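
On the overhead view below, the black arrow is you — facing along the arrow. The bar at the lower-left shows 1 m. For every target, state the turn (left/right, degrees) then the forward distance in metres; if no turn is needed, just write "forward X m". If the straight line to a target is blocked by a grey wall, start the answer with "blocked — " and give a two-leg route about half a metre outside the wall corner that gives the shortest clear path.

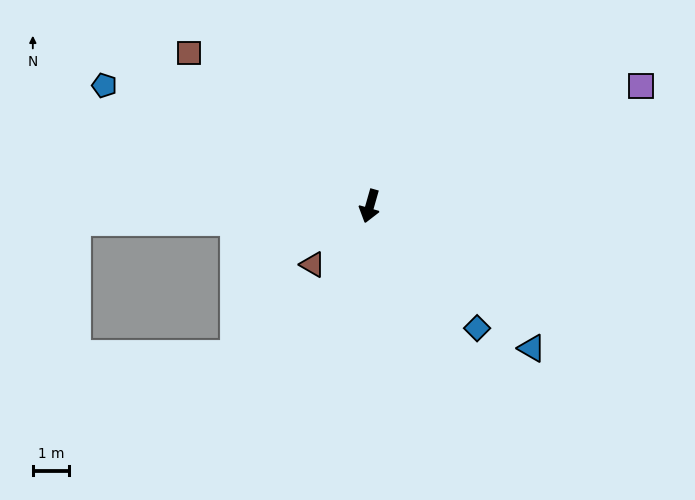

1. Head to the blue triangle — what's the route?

turn left 65°, forward 5.9 m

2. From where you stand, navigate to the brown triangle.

turn right 28°, forward 2.2 m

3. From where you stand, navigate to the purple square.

turn left 130°, forward 8.1 m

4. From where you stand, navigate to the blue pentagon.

turn right 99°, forward 8.0 m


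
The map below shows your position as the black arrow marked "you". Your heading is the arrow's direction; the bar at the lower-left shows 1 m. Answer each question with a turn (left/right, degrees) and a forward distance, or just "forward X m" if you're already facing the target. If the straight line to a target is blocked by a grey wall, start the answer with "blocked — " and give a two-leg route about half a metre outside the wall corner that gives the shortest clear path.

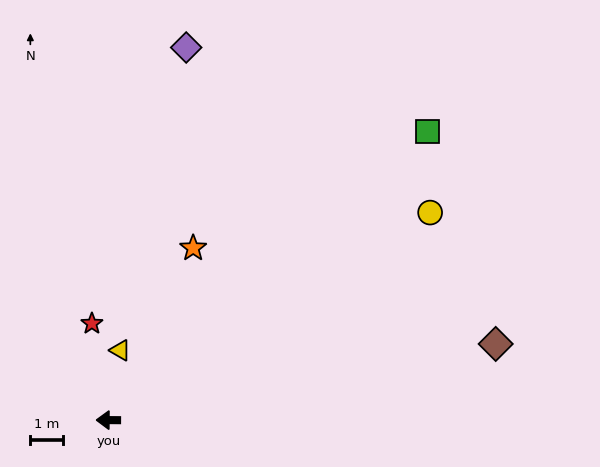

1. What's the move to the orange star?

turn right 116°, forward 5.8 m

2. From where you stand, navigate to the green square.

turn right 138°, forward 13.0 m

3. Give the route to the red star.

turn right 80°, forward 3.0 m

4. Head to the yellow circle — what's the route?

turn right 147°, forward 11.6 m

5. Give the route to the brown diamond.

turn right 169°, forward 11.9 m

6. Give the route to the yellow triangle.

turn right 99°, forward 2.1 m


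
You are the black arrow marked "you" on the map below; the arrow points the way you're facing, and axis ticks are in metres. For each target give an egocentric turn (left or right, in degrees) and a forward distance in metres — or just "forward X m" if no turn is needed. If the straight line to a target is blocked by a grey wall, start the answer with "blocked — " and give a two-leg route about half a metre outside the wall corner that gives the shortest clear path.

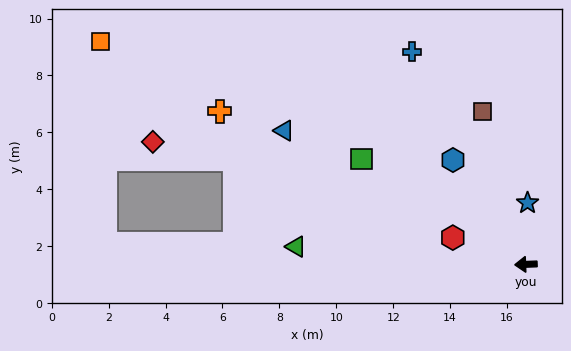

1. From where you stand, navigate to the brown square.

turn right 76°, forward 5.6 m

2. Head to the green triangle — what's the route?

turn right 7°, forward 8.1 m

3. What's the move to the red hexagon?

turn right 22°, forward 2.7 m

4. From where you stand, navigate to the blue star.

turn right 94°, forward 2.2 m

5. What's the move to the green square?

turn right 35°, forward 6.9 m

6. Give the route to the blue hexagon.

turn right 57°, forward 4.5 m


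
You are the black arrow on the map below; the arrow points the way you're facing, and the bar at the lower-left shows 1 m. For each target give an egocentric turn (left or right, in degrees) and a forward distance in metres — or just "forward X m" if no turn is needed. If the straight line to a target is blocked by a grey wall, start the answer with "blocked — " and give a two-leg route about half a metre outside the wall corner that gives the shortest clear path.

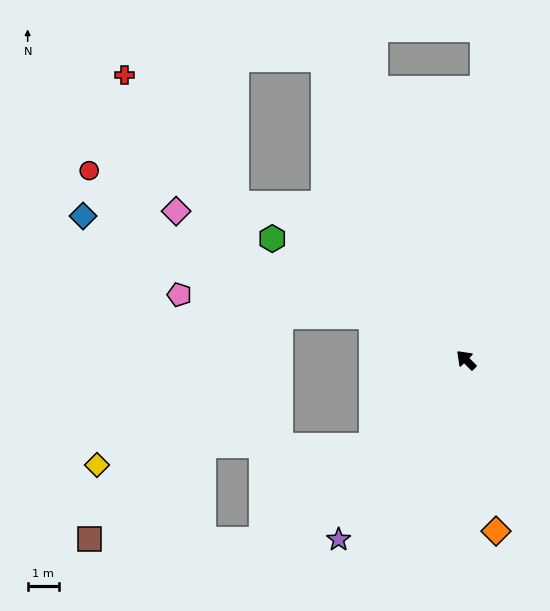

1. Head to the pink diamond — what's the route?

turn left 18°, forward 10.6 m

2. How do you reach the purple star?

turn left 100°, forward 7.1 m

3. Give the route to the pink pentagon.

blocked — turn left 20°, forward 3.4 m, then turn left 19°, forward 6.3 m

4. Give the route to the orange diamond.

turn left 145°, forward 5.6 m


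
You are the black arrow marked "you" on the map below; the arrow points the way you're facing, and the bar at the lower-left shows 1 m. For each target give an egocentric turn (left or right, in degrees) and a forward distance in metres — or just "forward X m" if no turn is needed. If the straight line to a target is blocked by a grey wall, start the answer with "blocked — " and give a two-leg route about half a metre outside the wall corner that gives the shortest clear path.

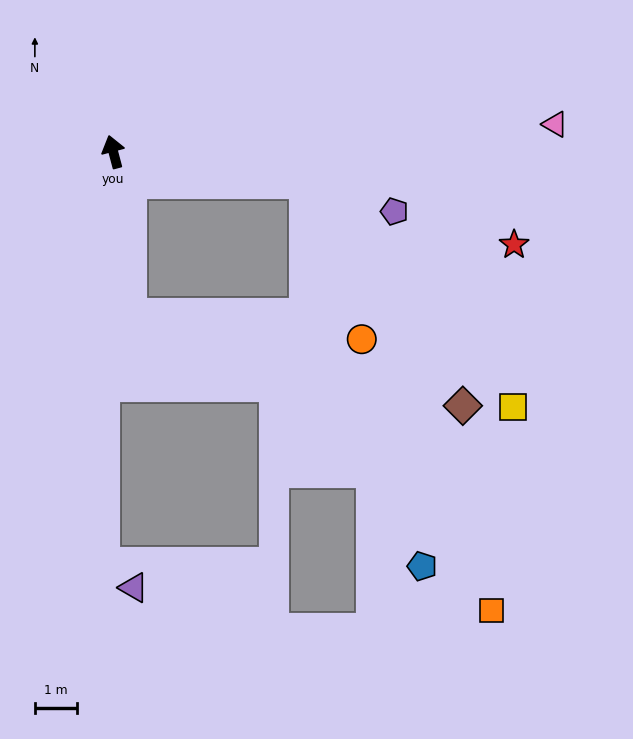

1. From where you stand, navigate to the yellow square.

blocked — turn right 114°, forward 4.7 m, then turn right 38°, forward 7.3 m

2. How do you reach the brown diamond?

blocked — turn right 114°, forward 4.7 m, then turn right 46°, forward 6.5 m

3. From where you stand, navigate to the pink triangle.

turn right 101°, forward 10.6 m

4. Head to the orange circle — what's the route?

blocked — turn right 114°, forward 4.7 m, then turn right 62°, forward 4.0 m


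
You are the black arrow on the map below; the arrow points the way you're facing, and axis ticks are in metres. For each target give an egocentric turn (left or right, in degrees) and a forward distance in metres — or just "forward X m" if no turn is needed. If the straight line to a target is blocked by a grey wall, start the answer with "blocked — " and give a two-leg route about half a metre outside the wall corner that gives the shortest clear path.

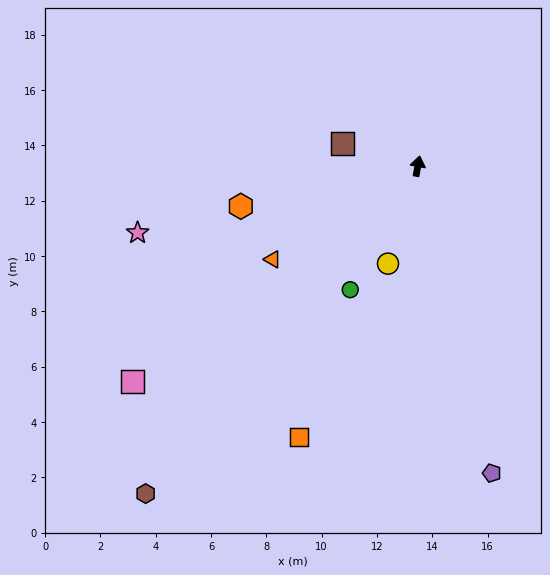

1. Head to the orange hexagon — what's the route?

turn left 113°, forward 6.6 m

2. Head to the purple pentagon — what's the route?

turn right 156°, forward 11.4 m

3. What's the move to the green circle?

turn left 162°, forward 5.1 m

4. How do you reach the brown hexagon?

turn left 151°, forward 15.4 m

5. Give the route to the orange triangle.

turn left 133°, forward 6.2 m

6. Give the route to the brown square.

turn left 84°, forward 2.8 m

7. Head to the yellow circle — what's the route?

turn left 173°, forward 3.7 m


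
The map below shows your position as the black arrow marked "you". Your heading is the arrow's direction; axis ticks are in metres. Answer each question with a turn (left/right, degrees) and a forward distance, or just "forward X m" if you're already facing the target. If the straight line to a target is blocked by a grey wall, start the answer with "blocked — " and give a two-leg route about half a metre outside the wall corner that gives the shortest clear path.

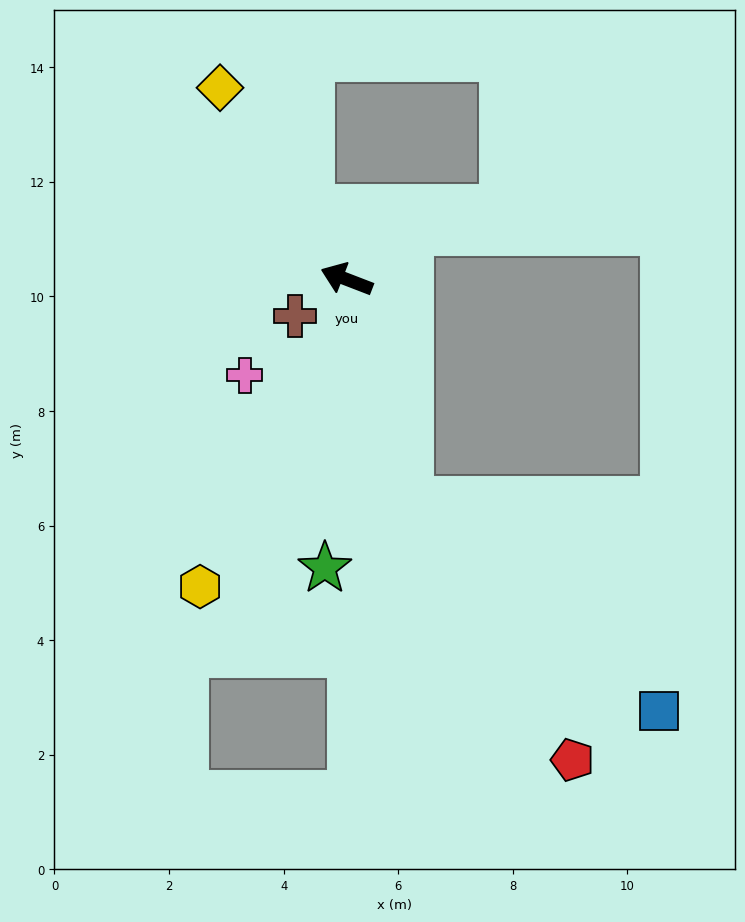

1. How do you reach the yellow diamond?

turn right 35°, forward 4.0 m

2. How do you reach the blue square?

blocked — turn left 127°, forward 4.0 m, then turn left 34°, forward 5.7 m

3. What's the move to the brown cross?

turn left 57°, forward 1.1 m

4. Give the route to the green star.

turn left 107°, forward 5.1 m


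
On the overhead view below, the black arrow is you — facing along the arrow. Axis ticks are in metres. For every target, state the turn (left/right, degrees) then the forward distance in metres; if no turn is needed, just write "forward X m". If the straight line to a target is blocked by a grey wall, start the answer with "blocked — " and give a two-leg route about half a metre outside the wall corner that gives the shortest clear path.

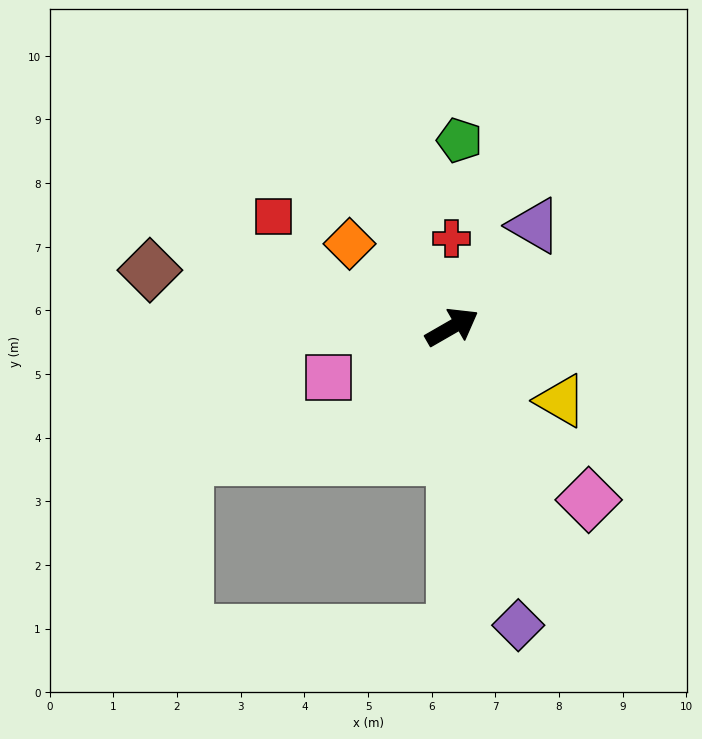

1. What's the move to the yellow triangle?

turn right 64°, forward 2.1 m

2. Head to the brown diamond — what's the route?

turn left 139°, forward 4.8 m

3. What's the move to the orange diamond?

turn left 111°, forward 2.1 m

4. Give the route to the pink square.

turn left 172°, forward 2.1 m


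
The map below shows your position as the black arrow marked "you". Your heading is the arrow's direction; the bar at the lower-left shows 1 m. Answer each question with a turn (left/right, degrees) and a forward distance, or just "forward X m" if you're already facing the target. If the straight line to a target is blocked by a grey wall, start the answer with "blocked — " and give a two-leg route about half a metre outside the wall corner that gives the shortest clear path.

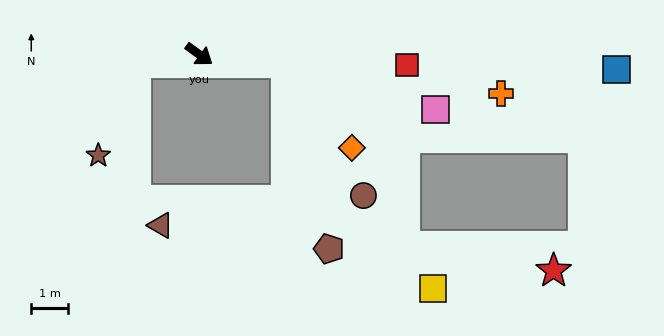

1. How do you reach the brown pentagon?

blocked — turn left 31°, forward 2.4 m, then turn right 72°, forward 5.2 m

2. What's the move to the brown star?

blocked — turn right 137°, forward 1.7 m, then turn left 61°, forward 2.7 m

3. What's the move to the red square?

turn left 33°, forward 5.6 m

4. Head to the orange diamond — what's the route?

blocked — turn left 31°, forward 2.4 m, then turn right 48°, forward 2.9 m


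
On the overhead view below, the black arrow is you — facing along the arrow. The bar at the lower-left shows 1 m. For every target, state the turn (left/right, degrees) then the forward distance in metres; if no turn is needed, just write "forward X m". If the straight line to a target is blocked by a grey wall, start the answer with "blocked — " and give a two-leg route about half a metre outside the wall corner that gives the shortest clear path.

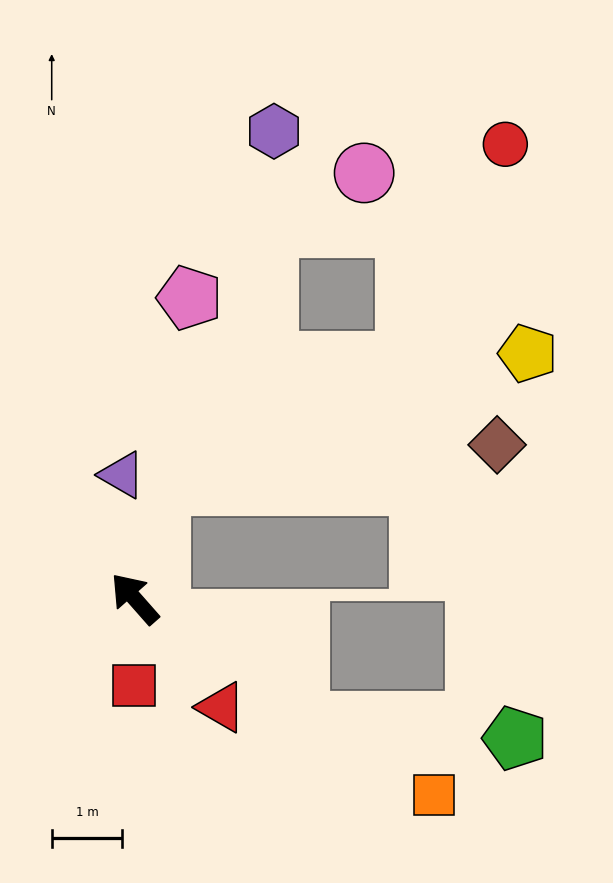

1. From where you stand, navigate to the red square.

turn left 138°, forward 1.2 m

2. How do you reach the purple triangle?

turn right 36°, forward 1.8 m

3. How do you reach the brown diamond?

blocked — turn right 54°, forward 1.6 m, then turn right 71°, forward 4.8 m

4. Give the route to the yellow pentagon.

blocked — turn right 54°, forward 1.6 m, then turn right 58°, forward 5.5 m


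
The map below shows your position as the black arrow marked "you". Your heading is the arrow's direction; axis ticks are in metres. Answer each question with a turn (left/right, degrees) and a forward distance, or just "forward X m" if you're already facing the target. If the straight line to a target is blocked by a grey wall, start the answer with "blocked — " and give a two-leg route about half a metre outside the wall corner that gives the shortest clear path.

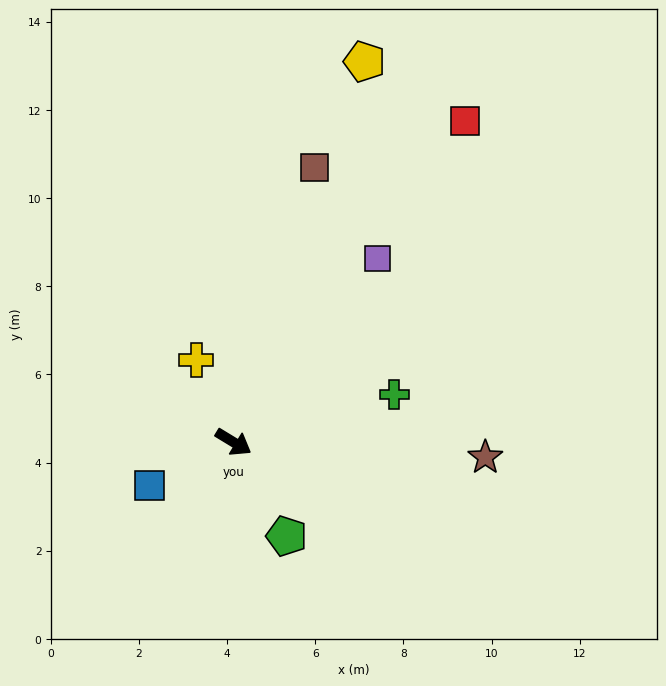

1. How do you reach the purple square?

turn left 83°, forward 5.3 m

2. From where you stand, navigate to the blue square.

turn right 121°, forward 2.1 m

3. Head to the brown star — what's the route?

turn left 28°, forward 5.7 m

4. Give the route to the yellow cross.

turn left 146°, forward 2.0 m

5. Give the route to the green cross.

turn left 48°, forward 3.8 m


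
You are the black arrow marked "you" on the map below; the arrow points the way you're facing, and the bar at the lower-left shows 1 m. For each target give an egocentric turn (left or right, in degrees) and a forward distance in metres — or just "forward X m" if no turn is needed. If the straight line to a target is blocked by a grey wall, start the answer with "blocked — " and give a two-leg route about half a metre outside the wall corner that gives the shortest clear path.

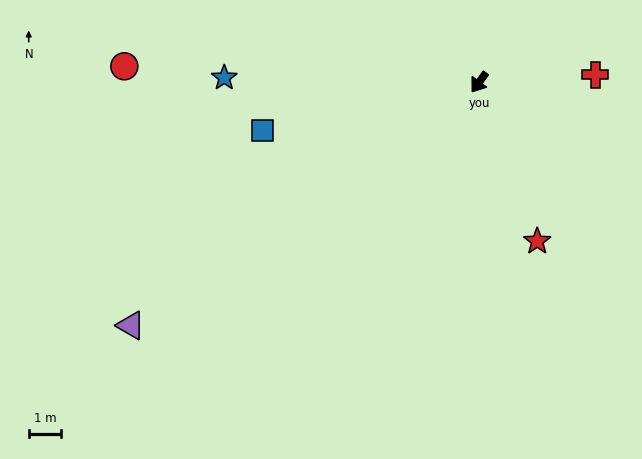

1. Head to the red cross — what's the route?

turn left 130°, forward 3.6 m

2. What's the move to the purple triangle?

turn right 19°, forward 13.1 m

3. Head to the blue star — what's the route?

turn right 55°, forward 7.9 m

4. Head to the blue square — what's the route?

turn right 41°, forward 6.9 m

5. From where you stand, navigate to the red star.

turn left 56°, forward 5.2 m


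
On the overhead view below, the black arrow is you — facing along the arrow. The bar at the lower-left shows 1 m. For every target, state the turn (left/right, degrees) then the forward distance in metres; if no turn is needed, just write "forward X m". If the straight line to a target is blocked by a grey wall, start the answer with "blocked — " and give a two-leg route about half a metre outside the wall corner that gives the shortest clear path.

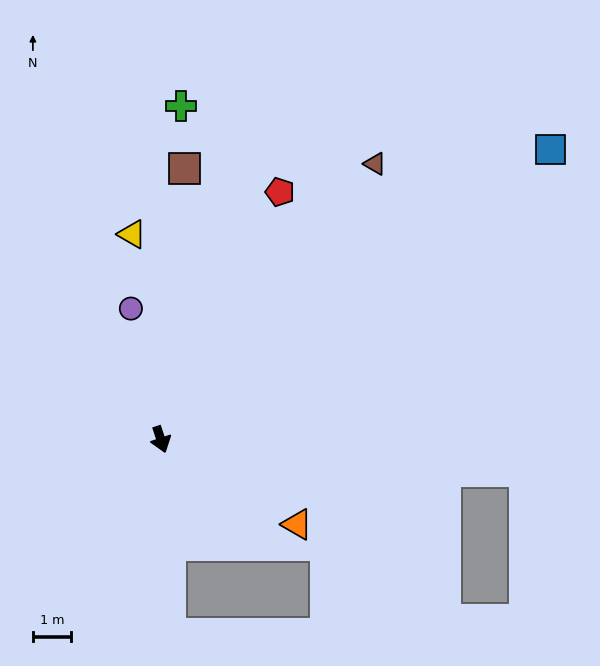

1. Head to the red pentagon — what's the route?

turn left 136°, forward 7.3 m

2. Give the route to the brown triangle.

turn left 124°, forward 9.2 m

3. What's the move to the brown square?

turn left 157°, forward 7.2 m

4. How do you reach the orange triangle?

turn left 40°, forward 4.3 m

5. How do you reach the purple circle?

turn left 175°, forward 3.6 m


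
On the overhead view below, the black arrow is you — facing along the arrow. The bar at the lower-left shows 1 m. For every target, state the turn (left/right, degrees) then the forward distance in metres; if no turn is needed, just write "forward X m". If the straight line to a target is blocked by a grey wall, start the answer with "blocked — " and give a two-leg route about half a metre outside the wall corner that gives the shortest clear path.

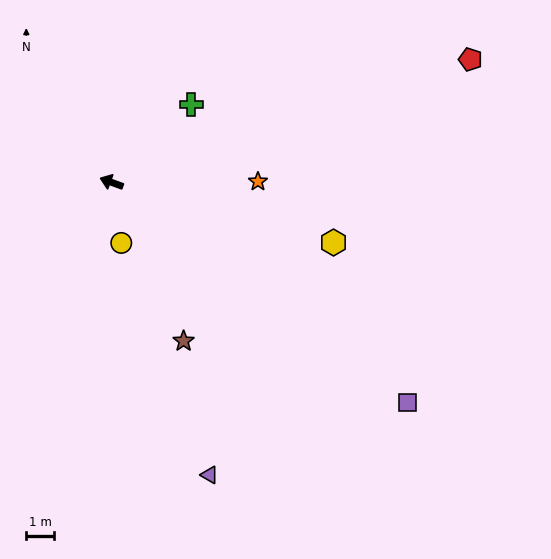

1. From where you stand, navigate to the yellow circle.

turn left 119°, forward 2.2 m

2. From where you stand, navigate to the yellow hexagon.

turn right 175°, forward 8.2 m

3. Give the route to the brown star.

turn left 135°, forward 6.2 m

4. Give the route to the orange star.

turn right 160°, forward 5.2 m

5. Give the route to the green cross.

turn right 116°, forward 4.0 m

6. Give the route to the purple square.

turn left 163°, forward 13.2 m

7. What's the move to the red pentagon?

turn right 141°, forward 13.6 m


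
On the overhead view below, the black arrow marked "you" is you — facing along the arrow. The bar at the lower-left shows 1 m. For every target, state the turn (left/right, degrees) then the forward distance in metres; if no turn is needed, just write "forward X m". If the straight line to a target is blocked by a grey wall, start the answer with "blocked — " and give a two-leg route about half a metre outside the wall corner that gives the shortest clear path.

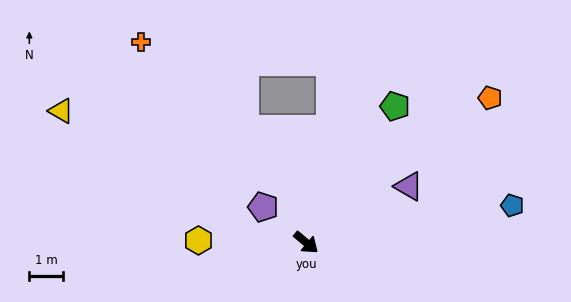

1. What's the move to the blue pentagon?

turn left 50°, forward 6.3 m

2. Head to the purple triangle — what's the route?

turn left 69°, forward 3.5 m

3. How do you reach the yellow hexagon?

turn right 141°, forward 3.2 m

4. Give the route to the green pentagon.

turn left 97°, forward 4.9 m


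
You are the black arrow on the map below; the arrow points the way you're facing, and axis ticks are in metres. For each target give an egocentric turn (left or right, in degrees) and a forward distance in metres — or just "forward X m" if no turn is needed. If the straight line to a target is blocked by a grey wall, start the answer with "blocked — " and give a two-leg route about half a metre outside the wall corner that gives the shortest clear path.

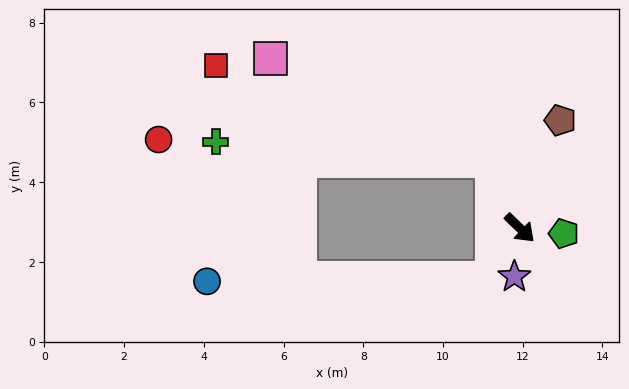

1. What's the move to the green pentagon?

turn left 37°, forward 1.1 m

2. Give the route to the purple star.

turn right 52°, forward 1.2 m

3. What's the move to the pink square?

blocked — turn left 156°, forward 1.8 m, then turn left 43°, forward 6.1 m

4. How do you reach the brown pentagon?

turn left 113°, forward 2.9 m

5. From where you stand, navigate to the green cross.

blocked — turn left 156°, forward 1.8 m, then turn left 64°, forward 6.9 m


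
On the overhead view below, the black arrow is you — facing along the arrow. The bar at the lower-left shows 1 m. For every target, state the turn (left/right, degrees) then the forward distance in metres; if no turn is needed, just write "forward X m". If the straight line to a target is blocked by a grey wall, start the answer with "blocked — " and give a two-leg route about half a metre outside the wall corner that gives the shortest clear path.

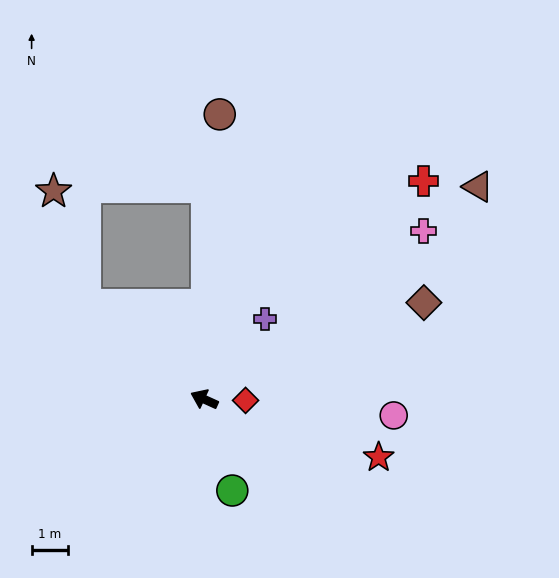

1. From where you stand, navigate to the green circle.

turn left 131°, forward 2.6 m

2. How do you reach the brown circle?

turn right 69°, forward 7.8 m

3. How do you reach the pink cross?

turn right 118°, forward 7.5 m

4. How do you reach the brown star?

blocked — turn right 14°, forward 4.2 m, then turn right 36°, forward 3.2 m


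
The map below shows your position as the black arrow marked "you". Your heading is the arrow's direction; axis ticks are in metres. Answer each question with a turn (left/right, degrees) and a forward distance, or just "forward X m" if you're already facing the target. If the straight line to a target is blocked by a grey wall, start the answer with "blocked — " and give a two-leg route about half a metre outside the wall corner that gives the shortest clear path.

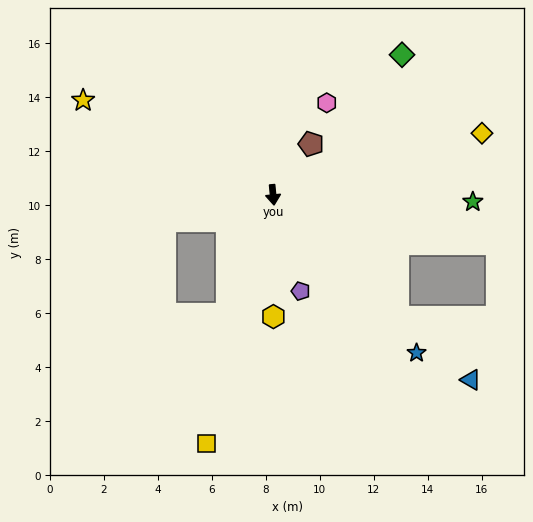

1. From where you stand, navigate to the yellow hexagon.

turn right 5°, forward 4.5 m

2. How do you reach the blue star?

turn left 37°, forward 7.9 m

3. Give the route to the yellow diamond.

turn left 101°, forward 8.1 m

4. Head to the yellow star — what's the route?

turn right 122°, forward 7.9 m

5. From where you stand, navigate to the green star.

turn left 83°, forward 7.4 m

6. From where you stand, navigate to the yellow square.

turn right 20°, forward 9.5 m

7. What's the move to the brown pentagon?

turn left 138°, forward 2.4 m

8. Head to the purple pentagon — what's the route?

turn left 11°, forward 3.7 m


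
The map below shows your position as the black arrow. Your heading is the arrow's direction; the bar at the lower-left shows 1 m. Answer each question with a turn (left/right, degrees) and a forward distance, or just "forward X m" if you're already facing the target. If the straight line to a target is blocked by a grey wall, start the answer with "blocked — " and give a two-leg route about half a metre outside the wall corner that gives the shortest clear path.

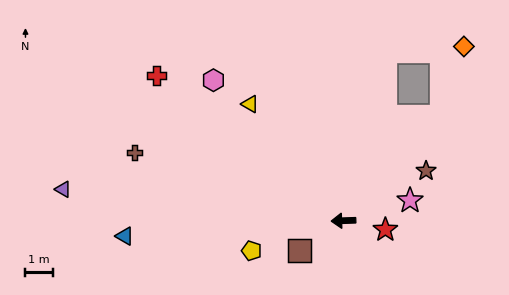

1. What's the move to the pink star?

turn right 165°, forward 2.5 m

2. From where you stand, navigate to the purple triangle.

turn right 8°, forward 10.3 m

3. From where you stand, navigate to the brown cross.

turn right 20°, forward 8.0 m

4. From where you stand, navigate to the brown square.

turn left 32°, forward 1.9 m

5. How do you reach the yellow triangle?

turn right 53°, forward 5.4 m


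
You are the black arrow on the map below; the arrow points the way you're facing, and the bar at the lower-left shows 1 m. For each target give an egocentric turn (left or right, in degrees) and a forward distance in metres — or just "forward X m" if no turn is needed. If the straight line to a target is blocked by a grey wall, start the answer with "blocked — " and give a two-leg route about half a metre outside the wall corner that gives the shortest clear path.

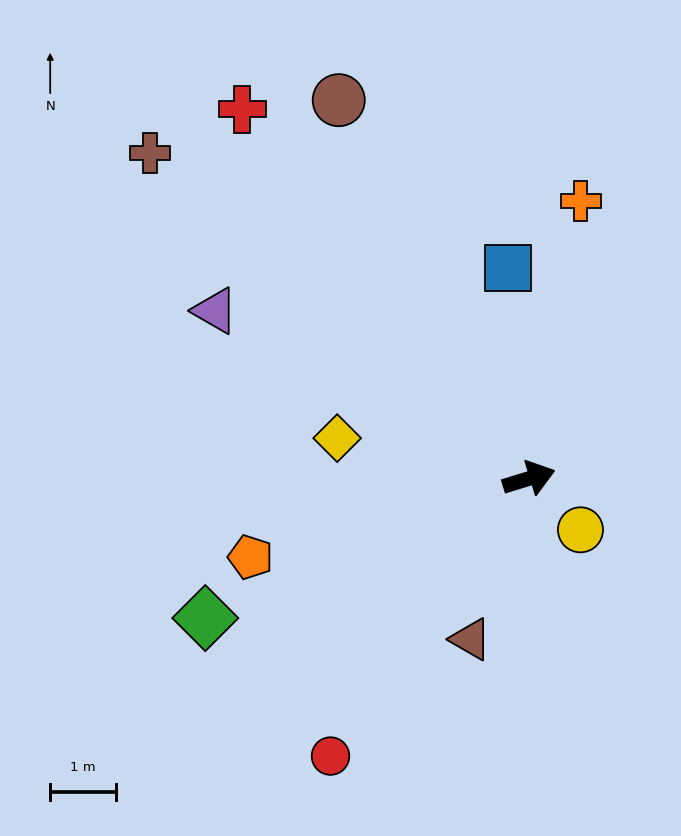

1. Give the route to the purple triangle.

turn left 135°, forward 5.4 m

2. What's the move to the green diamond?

turn right 174°, forward 5.3 m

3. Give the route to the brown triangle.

turn right 127°, forward 2.6 m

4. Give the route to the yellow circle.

turn right 62°, forward 1.1 m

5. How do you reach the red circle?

turn right 143°, forward 5.2 m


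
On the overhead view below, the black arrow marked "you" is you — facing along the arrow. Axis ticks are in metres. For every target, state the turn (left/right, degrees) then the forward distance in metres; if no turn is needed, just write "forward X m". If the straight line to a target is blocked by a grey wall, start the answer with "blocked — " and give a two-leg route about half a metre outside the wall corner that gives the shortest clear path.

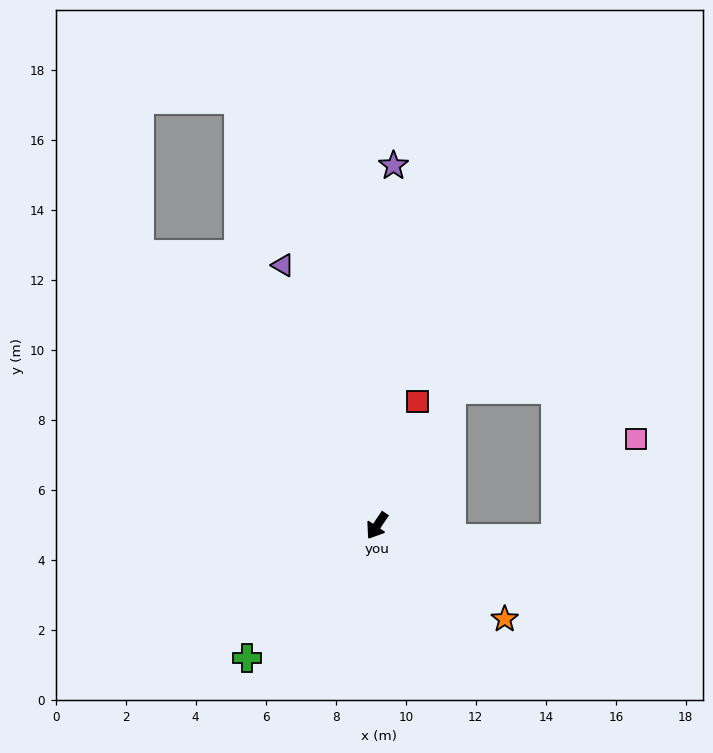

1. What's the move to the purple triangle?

turn right 126°, forward 7.9 m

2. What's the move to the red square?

turn right 164°, forward 3.7 m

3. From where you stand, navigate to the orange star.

turn left 88°, forward 4.5 m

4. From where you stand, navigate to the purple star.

turn right 149°, forward 10.3 m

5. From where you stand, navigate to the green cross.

turn right 11°, forward 5.3 m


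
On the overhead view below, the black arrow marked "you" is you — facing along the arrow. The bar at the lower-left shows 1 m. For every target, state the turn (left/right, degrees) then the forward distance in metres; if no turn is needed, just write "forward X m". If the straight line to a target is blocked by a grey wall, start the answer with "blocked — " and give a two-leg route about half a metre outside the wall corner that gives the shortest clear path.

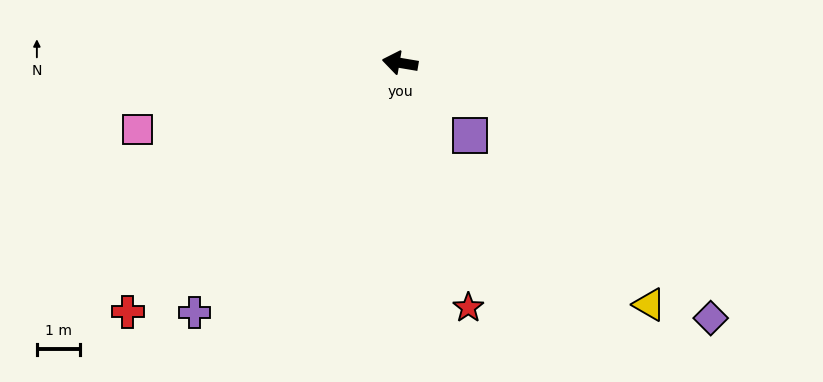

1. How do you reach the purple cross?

turn left 60°, forward 7.6 m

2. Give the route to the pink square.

turn left 24°, forward 6.3 m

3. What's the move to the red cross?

turn left 52°, forward 8.6 m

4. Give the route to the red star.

turn left 115°, forward 5.9 m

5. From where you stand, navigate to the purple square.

turn left 144°, forward 2.4 m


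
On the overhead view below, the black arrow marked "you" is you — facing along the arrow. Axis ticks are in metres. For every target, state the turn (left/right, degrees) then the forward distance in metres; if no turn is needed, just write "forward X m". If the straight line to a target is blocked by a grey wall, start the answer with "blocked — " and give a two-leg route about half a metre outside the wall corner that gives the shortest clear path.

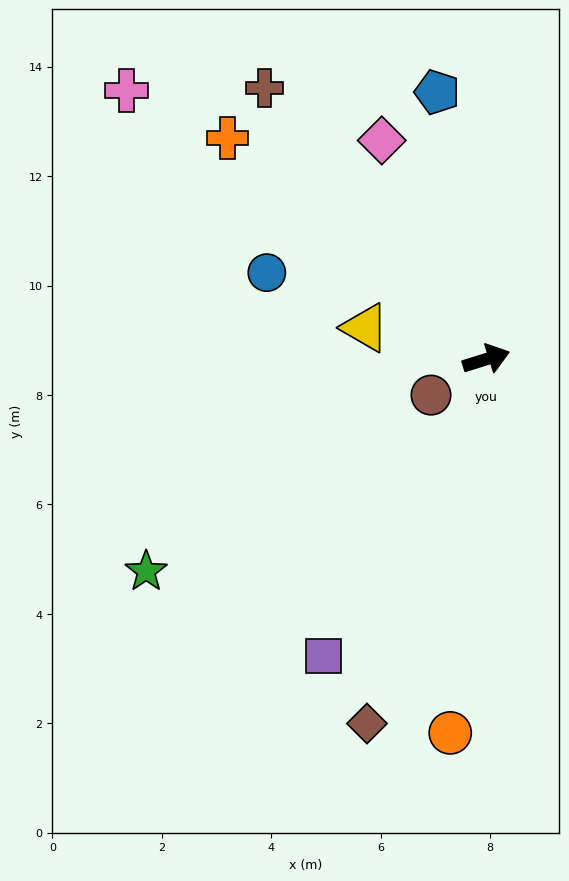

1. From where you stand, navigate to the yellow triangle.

turn left 148°, forward 2.3 m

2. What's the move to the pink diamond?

turn left 98°, forward 4.4 m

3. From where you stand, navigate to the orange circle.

turn right 113°, forward 6.9 m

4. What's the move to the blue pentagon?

turn left 83°, forward 5.0 m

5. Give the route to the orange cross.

turn left 122°, forward 6.2 m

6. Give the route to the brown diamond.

turn right 125°, forward 7.0 m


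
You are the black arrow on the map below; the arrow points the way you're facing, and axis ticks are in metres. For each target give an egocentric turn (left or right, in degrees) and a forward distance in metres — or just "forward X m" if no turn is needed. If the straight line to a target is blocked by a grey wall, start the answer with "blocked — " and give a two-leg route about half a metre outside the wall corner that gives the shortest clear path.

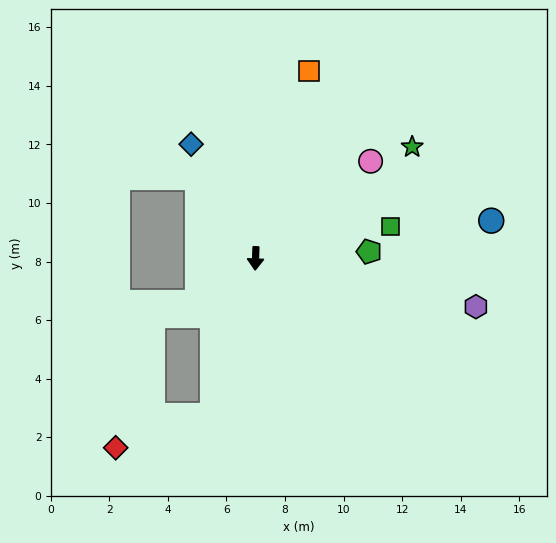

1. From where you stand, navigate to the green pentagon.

turn left 96°, forward 3.9 m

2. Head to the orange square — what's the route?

turn left 166°, forward 6.7 m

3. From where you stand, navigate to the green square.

turn left 105°, forward 4.7 m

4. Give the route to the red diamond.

blocked — turn right 13°, forward 5.5 m, then turn right 56°, forward 3.5 m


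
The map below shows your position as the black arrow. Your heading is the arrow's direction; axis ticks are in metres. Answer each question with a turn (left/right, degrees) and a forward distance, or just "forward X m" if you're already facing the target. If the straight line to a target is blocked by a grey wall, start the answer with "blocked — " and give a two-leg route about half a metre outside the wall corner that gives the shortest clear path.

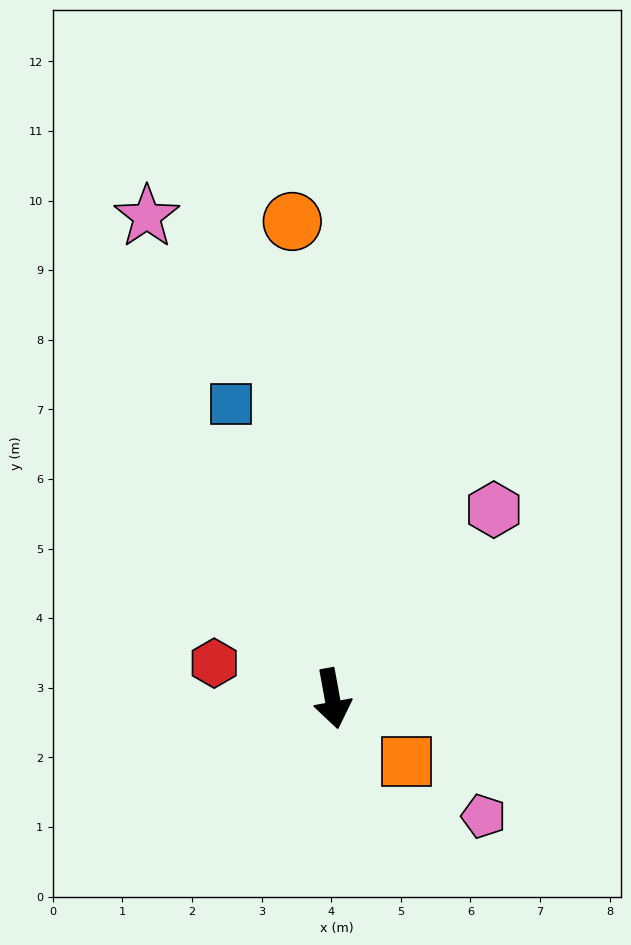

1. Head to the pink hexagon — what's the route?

turn left 129°, forward 3.6 m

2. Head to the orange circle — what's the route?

turn left 174°, forward 6.9 m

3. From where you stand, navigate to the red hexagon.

turn right 117°, forward 1.8 m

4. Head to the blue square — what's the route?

turn right 171°, forward 4.5 m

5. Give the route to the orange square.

turn left 39°, forward 1.4 m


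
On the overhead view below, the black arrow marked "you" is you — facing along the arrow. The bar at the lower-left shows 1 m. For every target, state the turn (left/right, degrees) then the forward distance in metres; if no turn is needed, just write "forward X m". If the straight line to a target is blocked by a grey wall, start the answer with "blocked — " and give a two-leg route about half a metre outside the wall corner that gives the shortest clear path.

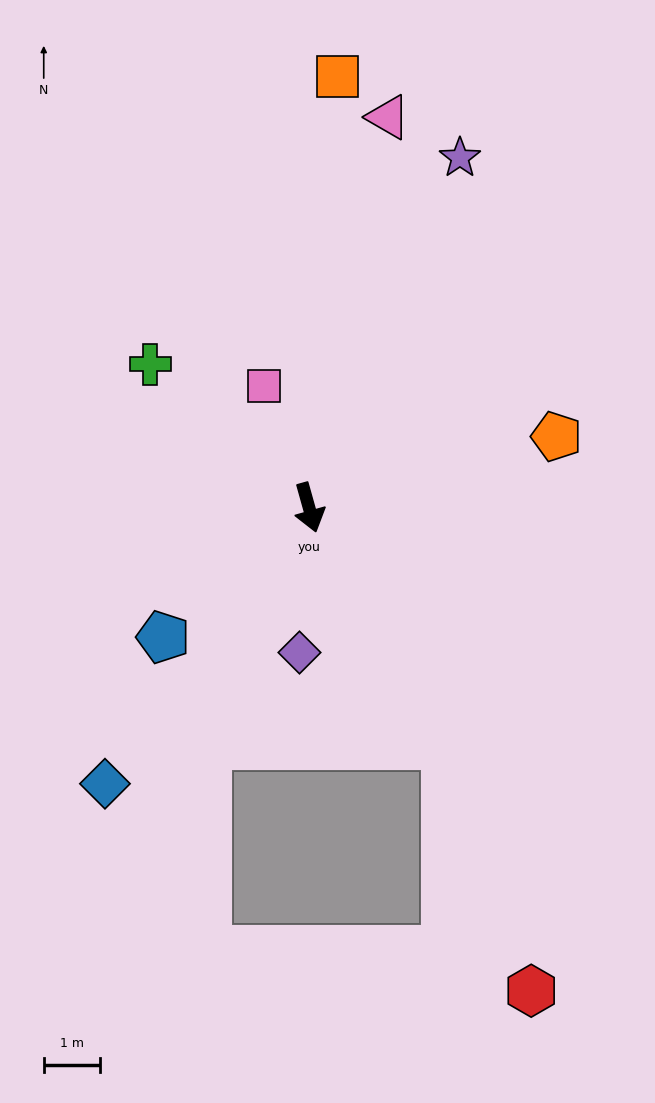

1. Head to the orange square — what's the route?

turn left 161°, forward 7.7 m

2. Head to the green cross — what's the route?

turn right 148°, forward 3.8 m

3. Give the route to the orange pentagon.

turn left 90°, forward 4.6 m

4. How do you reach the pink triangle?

turn left 153°, forward 7.1 m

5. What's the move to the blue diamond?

turn right 52°, forward 6.1 m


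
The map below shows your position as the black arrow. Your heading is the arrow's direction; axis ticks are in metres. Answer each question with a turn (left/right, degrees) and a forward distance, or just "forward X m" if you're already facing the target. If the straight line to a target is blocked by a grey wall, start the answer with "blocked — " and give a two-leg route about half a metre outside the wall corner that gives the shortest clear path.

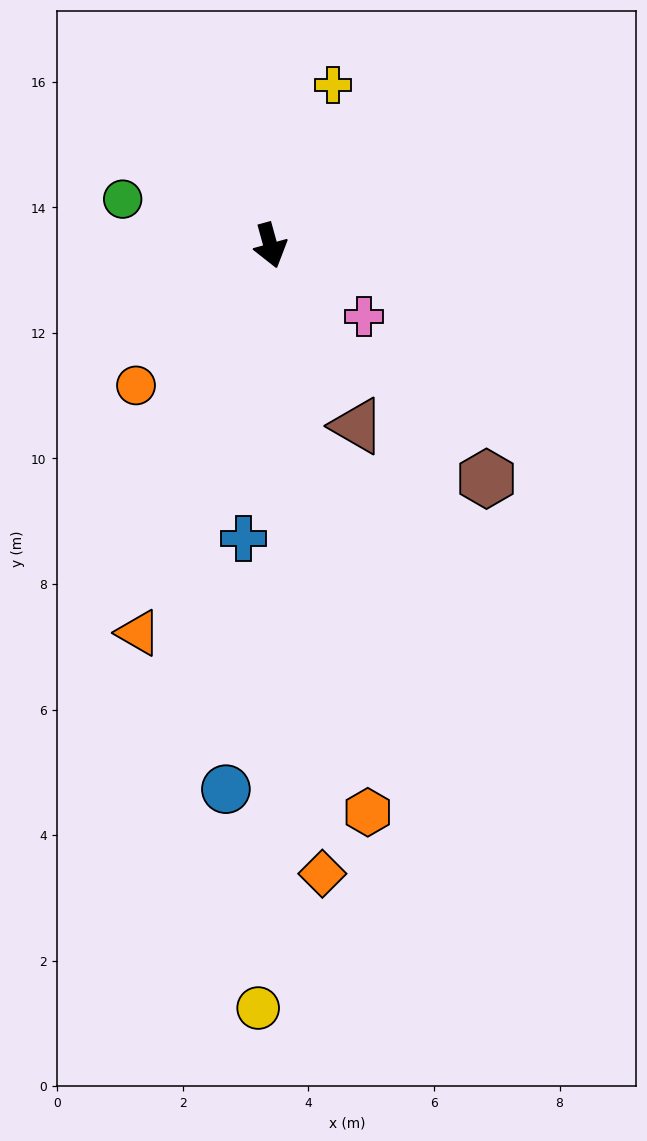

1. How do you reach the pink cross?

turn left 37°, forward 1.9 m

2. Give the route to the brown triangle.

turn left 10°, forward 3.2 m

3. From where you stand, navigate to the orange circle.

turn right 59°, forward 3.1 m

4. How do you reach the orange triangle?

turn right 34°, forward 6.5 m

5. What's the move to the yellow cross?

turn left 143°, forward 2.7 m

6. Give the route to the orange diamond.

turn right 11°, forward 10.0 m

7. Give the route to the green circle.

turn right 123°, forward 2.5 m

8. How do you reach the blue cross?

turn right 21°, forward 4.7 m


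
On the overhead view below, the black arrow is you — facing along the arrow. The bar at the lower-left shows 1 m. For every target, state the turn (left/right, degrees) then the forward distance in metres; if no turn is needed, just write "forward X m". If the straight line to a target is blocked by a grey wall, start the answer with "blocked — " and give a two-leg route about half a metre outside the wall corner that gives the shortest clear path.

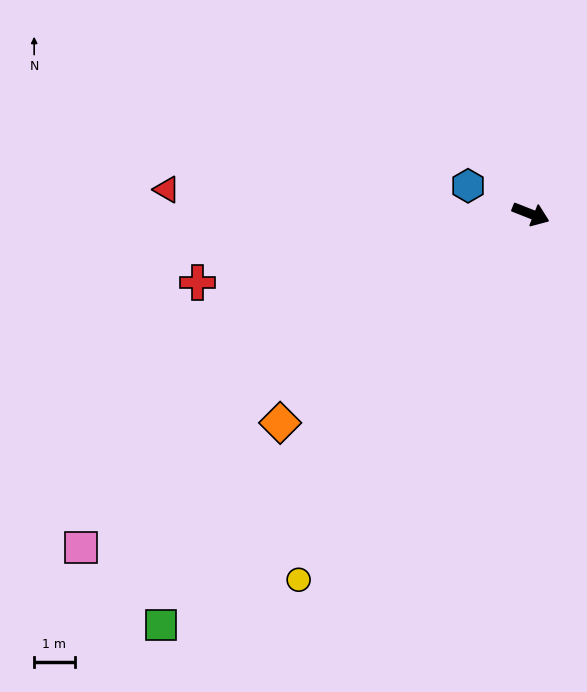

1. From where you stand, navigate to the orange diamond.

turn right 119°, forward 8.1 m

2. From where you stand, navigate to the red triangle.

turn right 162°, forward 9.0 m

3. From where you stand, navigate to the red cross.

turn right 147°, forward 8.4 m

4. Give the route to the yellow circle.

turn right 101°, forward 10.7 m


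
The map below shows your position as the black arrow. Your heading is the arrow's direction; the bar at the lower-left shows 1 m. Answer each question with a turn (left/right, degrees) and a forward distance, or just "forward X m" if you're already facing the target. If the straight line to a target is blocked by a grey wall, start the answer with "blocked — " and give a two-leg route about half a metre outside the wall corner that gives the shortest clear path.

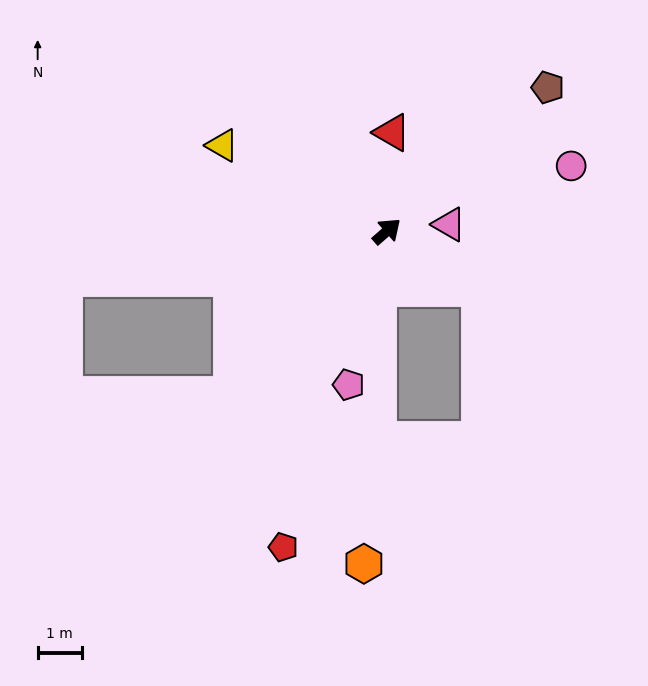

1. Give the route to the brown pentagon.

forward 4.9 m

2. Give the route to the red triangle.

turn left 46°, forward 2.2 m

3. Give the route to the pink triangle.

turn right 35°, forward 1.4 m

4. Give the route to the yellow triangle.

turn left 111°, forward 4.2 m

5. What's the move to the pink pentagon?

turn right 145°, forward 3.6 m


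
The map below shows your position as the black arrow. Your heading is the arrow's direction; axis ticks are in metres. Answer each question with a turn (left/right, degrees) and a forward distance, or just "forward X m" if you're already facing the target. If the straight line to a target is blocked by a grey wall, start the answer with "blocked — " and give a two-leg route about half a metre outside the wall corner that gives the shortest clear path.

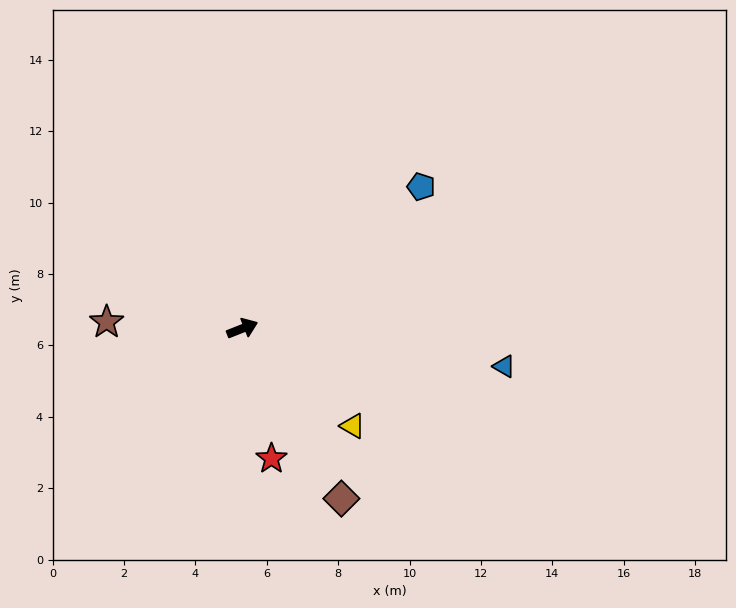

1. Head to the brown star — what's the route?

turn left 156°, forward 3.8 m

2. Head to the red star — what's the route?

turn right 99°, forward 3.7 m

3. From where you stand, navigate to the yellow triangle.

turn right 63°, forward 4.1 m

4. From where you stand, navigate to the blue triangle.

turn right 30°, forward 7.4 m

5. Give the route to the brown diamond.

turn right 81°, forward 5.5 m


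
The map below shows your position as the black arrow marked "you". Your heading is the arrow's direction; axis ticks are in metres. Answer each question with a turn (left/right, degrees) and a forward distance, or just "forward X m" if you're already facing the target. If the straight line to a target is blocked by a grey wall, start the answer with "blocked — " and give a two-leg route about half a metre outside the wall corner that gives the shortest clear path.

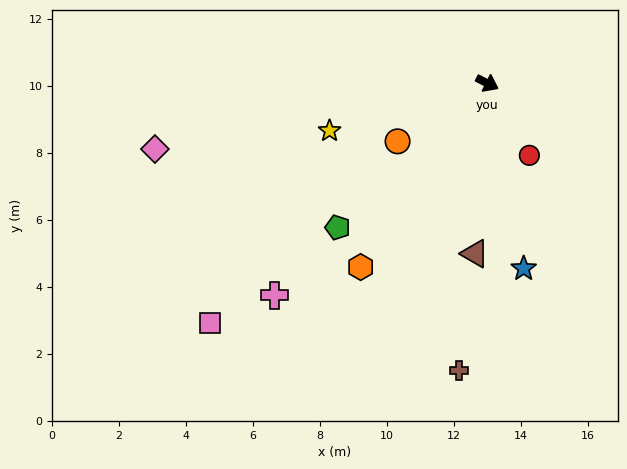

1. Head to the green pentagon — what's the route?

turn right 109°, forward 6.2 m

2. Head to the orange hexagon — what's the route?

turn right 98°, forward 6.7 m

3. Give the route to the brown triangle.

turn right 68°, forward 5.1 m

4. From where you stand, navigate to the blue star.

turn right 52°, forward 5.6 m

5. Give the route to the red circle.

turn right 33°, forward 2.5 m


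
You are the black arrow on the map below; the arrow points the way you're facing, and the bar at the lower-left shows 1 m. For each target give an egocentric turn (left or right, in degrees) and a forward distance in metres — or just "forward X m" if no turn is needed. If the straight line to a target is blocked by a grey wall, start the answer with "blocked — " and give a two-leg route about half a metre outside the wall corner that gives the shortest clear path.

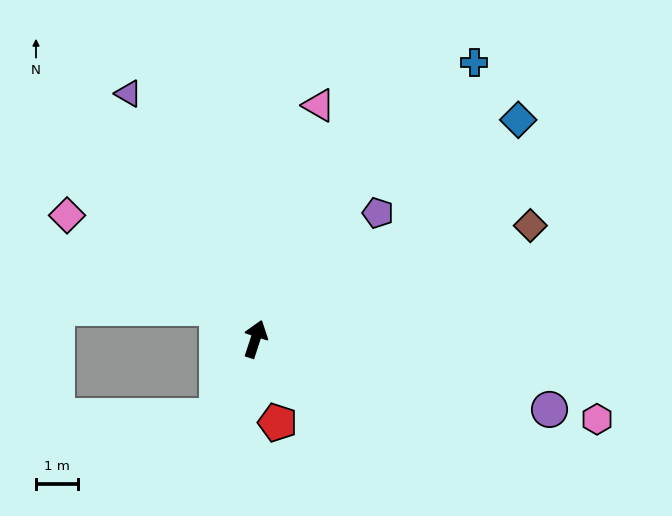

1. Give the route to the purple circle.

turn right 85°, forward 7.2 m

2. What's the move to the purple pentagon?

turn right 26°, forward 4.2 m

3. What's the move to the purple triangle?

turn left 45°, forward 6.5 m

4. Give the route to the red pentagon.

turn right 147°, forward 2.0 m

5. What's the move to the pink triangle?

turn left 3°, forward 5.7 m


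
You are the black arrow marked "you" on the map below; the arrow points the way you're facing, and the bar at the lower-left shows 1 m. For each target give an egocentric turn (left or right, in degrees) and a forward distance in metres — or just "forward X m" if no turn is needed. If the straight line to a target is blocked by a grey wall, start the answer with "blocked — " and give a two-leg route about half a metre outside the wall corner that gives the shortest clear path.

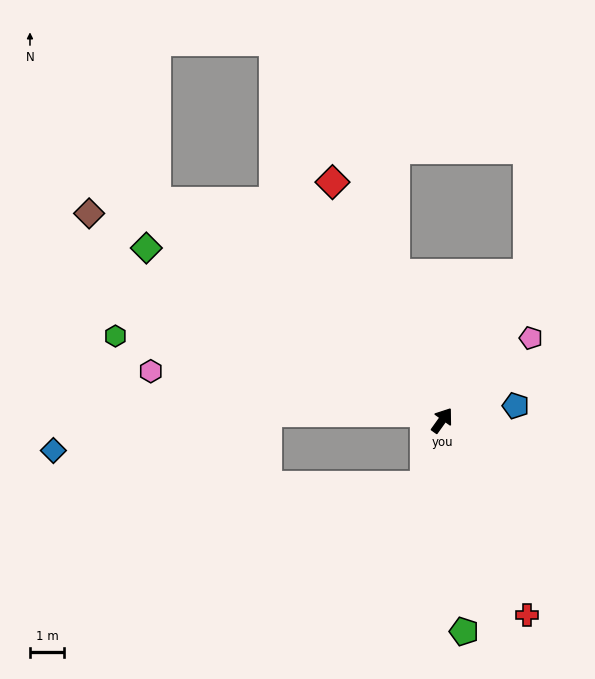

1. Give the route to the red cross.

turn right 121°, forward 6.2 m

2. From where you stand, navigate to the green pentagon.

turn right 139°, forward 6.2 m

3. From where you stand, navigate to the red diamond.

turn left 60°, forward 7.7 m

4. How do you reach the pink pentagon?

turn right 12°, forward 3.5 m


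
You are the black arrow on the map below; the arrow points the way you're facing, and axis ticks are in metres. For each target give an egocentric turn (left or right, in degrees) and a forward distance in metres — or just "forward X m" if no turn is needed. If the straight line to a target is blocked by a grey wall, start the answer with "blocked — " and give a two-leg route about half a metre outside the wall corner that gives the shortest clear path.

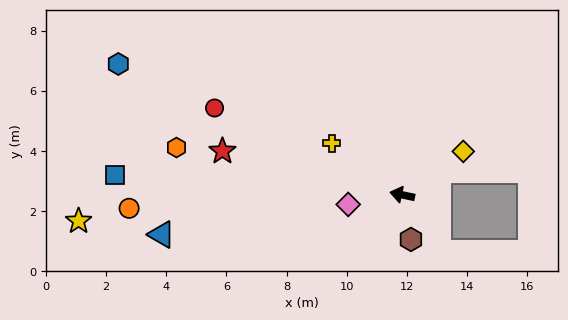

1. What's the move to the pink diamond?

turn left 22°, forward 1.8 m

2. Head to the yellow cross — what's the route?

turn right 24°, forward 2.9 m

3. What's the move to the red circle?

turn right 13°, forward 6.9 m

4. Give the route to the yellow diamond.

turn right 133°, forward 2.5 m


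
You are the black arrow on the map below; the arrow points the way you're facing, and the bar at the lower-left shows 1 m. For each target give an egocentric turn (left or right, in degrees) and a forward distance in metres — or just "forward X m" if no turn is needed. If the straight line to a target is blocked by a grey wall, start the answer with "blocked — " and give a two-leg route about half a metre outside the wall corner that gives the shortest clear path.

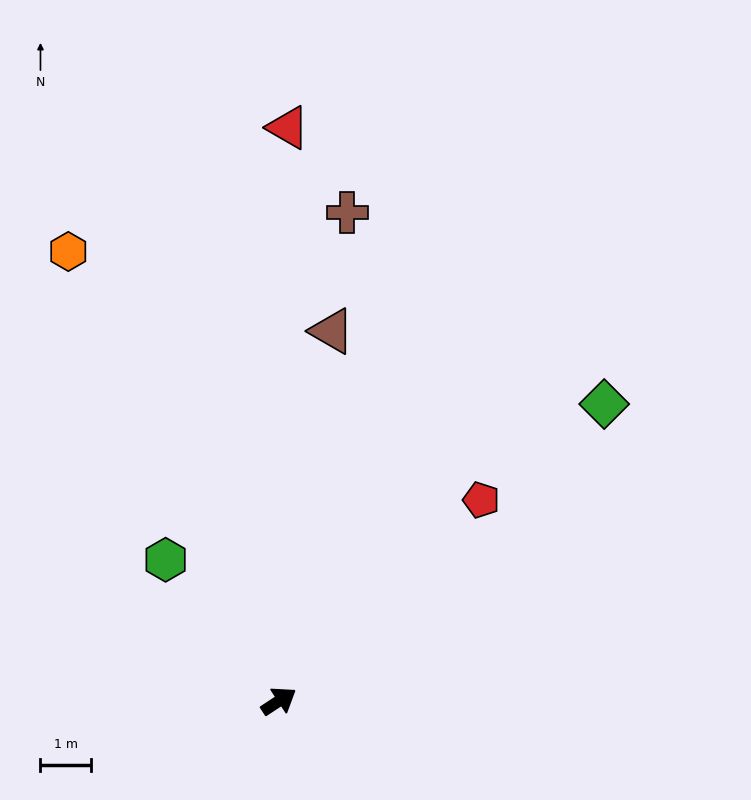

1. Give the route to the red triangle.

turn left 56°, forward 11.3 m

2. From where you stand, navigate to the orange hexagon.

turn left 82°, forward 9.8 m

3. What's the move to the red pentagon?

turn left 12°, forward 5.6 m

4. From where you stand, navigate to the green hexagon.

turn left 95°, forward 3.6 m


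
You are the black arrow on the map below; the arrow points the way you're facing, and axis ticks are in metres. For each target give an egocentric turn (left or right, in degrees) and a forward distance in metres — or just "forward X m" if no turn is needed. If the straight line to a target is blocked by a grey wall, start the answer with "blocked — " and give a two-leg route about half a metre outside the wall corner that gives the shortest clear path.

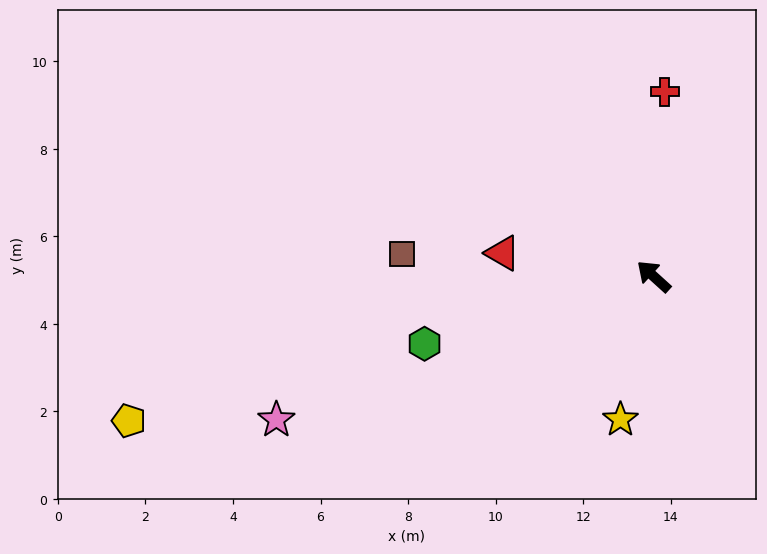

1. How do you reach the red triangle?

turn left 33°, forward 3.5 m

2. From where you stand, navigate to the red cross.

turn right 51°, forward 4.2 m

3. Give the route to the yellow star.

turn left 119°, forward 3.4 m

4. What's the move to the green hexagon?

turn left 59°, forward 5.5 m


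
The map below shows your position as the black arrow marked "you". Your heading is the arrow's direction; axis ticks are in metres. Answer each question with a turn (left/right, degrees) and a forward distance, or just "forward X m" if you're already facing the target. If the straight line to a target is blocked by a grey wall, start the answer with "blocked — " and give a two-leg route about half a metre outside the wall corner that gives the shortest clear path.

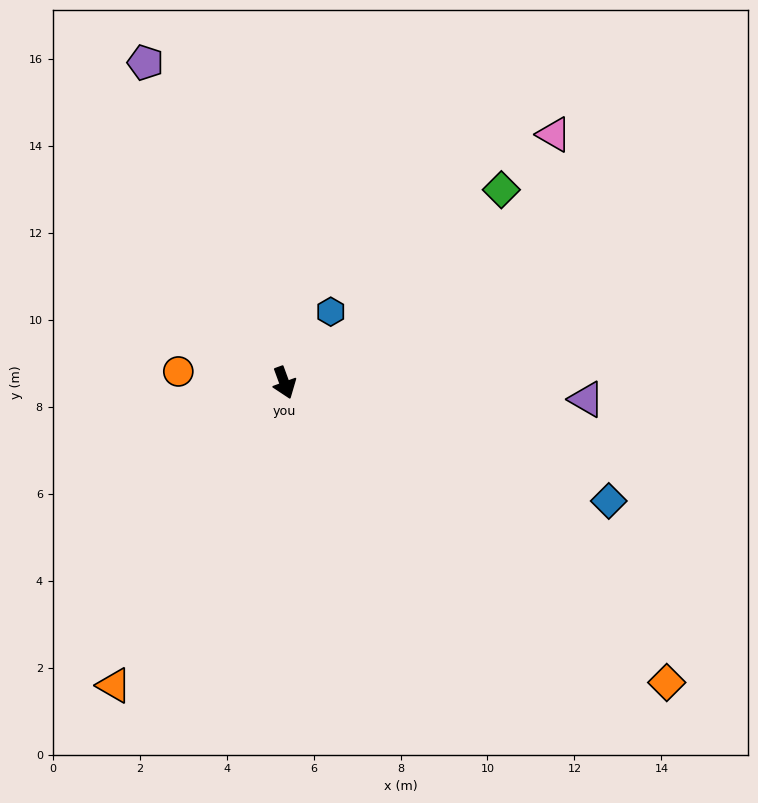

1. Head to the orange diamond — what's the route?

turn left 32°, forward 11.2 m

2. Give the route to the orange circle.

turn right 116°, forward 2.5 m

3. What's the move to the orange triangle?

turn right 49°, forward 8.0 m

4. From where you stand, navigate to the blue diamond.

turn left 50°, forward 7.9 m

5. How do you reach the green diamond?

turn left 112°, forward 6.7 m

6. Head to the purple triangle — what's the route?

turn left 67°, forward 7.0 m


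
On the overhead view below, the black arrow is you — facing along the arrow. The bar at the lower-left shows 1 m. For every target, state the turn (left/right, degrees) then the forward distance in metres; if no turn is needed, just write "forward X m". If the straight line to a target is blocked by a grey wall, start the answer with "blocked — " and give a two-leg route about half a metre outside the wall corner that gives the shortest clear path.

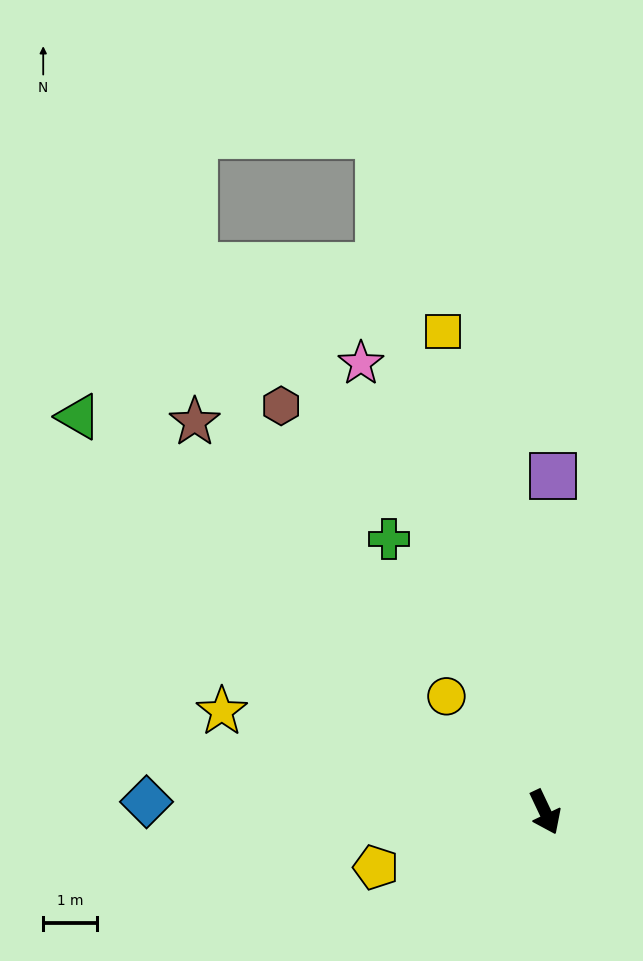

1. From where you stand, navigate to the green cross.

turn right 176°, forward 5.8 m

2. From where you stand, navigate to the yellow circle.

turn right 165°, forward 2.8 m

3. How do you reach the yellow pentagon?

turn right 97°, forward 3.3 m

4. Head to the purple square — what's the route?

turn left 153°, forward 6.2 m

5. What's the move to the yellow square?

turn left 167°, forward 9.1 m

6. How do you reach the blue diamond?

turn right 117°, forward 7.4 m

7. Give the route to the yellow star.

turn right 133°, forward 6.3 m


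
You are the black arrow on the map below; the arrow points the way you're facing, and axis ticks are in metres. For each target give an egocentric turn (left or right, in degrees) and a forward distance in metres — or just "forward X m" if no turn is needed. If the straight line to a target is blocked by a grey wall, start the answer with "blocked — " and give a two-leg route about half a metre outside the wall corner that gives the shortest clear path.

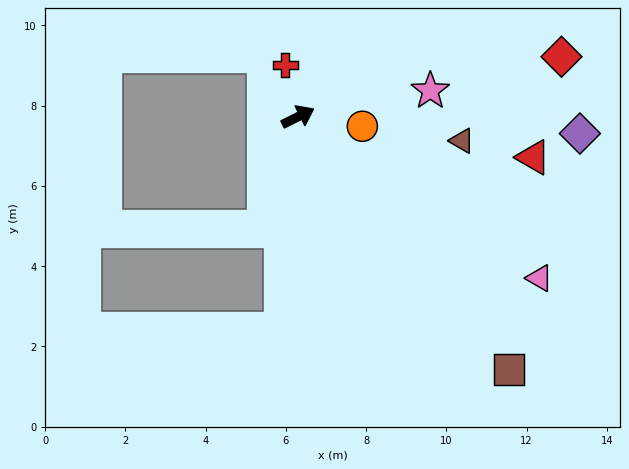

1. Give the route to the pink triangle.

turn right 60°, forward 7.2 m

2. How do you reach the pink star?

turn right 15°, forward 3.4 m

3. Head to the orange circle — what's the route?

turn right 35°, forward 1.6 m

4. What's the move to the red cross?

turn left 77°, forward 1.3 m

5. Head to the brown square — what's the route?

turn right 77°, forward 8.2 m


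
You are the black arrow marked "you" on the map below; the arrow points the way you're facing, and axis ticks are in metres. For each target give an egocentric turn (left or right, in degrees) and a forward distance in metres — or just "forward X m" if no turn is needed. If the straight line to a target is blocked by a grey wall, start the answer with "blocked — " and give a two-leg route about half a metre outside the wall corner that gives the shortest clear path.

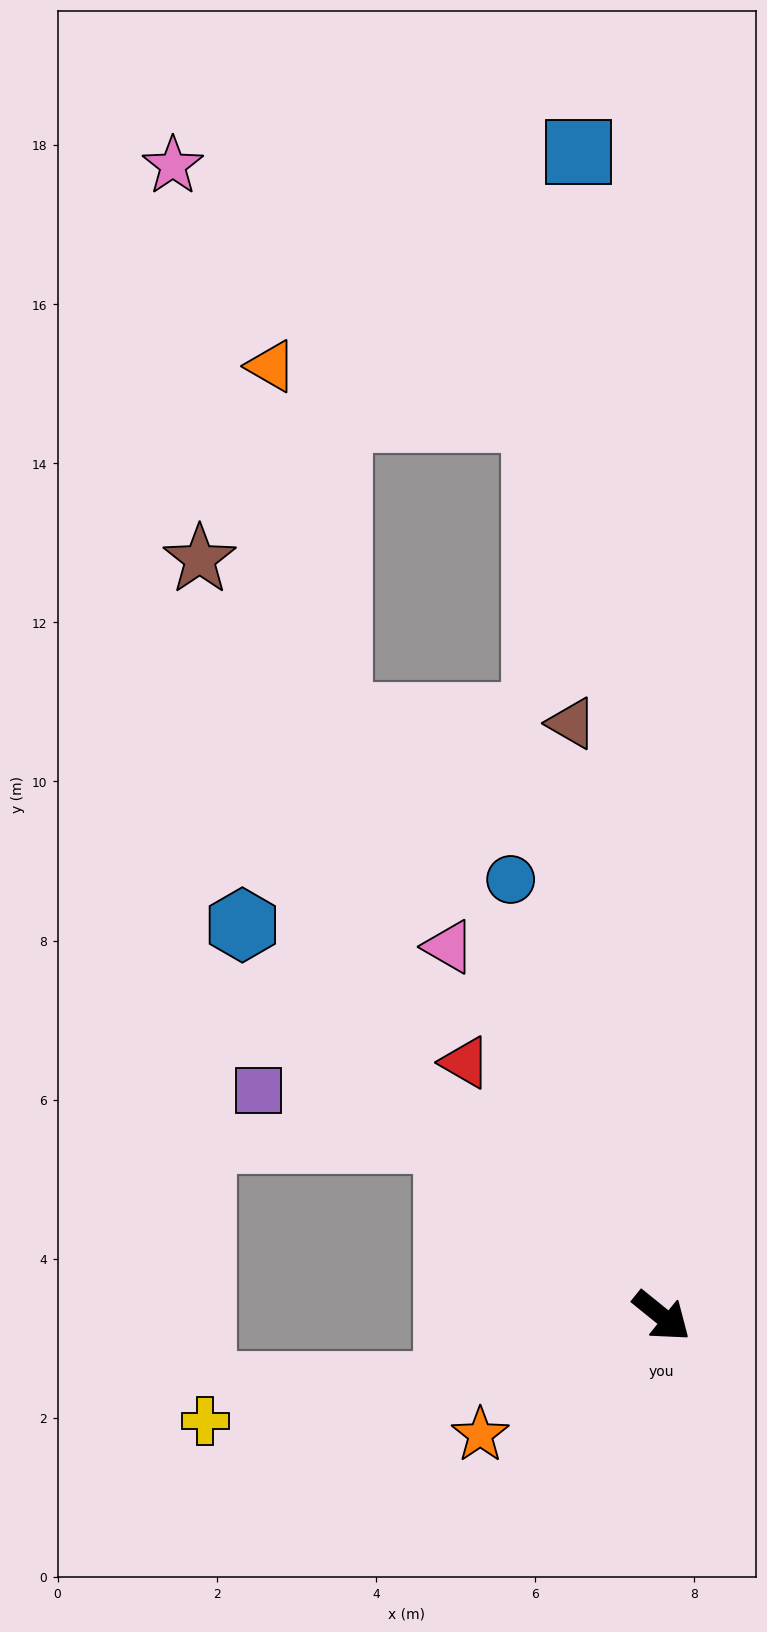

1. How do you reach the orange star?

turn right 108°, forward 2.7 m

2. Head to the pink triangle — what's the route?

turn left 159°, forward 5.4 m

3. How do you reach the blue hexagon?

turn left 176°, forward 7.2 m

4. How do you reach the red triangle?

turn left 167°, forward 4.0 m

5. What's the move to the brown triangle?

turn left 138°, forward 7.5 m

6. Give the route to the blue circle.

turn left 148°, forward 5.8 m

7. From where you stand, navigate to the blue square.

turn left 133°, forward 14.7 m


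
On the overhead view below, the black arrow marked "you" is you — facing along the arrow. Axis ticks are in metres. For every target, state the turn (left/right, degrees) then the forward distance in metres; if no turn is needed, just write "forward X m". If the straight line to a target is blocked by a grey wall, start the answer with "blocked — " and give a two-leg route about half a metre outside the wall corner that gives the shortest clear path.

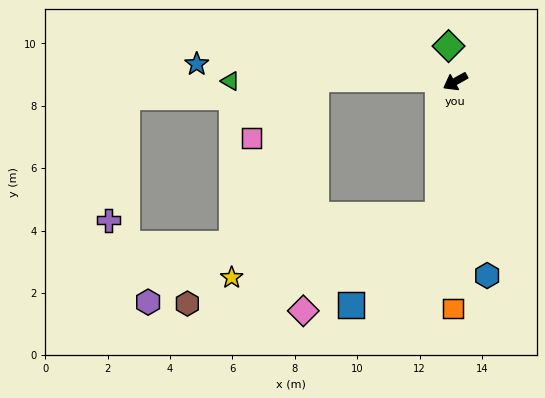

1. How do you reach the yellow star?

blocked — turn left 53°, forward 4.3 m, then turn right 65°, forward 6.9 m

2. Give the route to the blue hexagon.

turn left 70°, forward 6.3 m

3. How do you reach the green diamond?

turn right 108°, forward 1.2 m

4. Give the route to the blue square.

blocked — turn left 53°, forward 4.3 m, then turn right 36°, forward 4.0 m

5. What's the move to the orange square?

turn left 60°, forward 7.3 m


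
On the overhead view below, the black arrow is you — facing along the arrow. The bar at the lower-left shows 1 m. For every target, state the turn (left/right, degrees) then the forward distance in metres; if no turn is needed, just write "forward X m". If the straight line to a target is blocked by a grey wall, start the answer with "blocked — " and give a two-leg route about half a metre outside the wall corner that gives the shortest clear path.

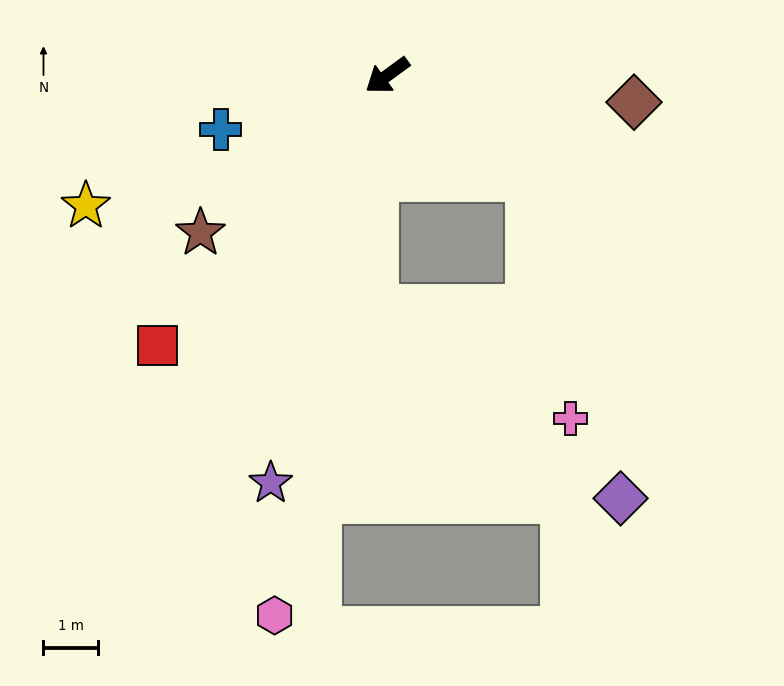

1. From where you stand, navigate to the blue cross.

turn right 18°, forward 3.2 m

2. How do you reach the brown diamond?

turn left 138°, forward 4.6 m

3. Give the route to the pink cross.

blocked — turn left 108°, forward 3.2 m, then turn right 44°, forward 4.5 m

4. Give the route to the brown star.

turn left 4°, forward 4.5 m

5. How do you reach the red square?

turn left 13°, forward 6.5 m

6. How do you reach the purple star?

turn left 38°, forward 7.8 m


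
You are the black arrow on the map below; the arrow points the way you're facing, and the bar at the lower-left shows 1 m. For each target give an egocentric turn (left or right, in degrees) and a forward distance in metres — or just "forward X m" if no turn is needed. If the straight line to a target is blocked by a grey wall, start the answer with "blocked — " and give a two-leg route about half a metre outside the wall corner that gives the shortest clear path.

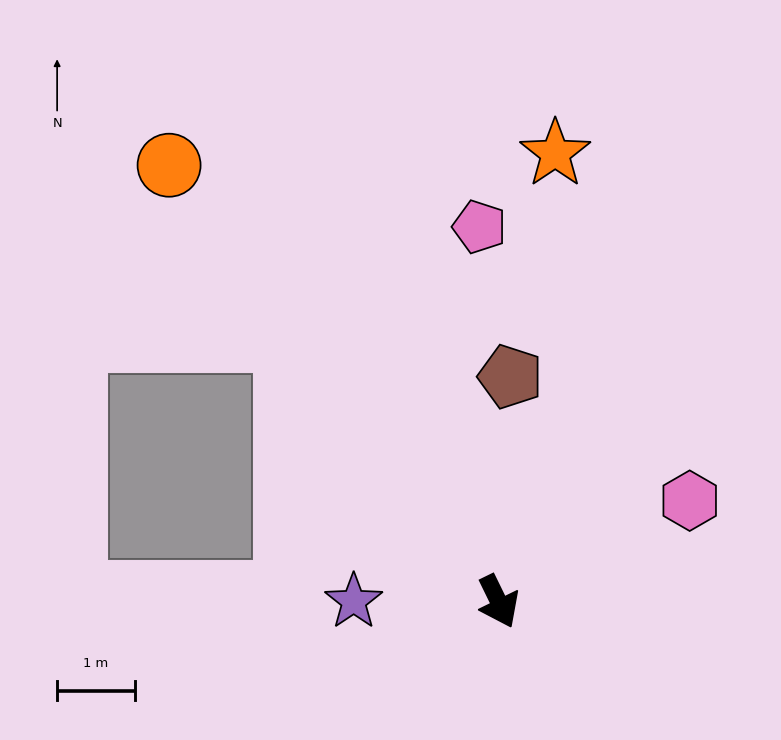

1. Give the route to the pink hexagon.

turn left 92°, forward 2.8 m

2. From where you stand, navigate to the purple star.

turn right 116°, forward 1.9 m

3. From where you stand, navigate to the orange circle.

turn right 169°, forward 7.0 m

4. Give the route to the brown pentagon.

turn left 151°, forward 2.9 m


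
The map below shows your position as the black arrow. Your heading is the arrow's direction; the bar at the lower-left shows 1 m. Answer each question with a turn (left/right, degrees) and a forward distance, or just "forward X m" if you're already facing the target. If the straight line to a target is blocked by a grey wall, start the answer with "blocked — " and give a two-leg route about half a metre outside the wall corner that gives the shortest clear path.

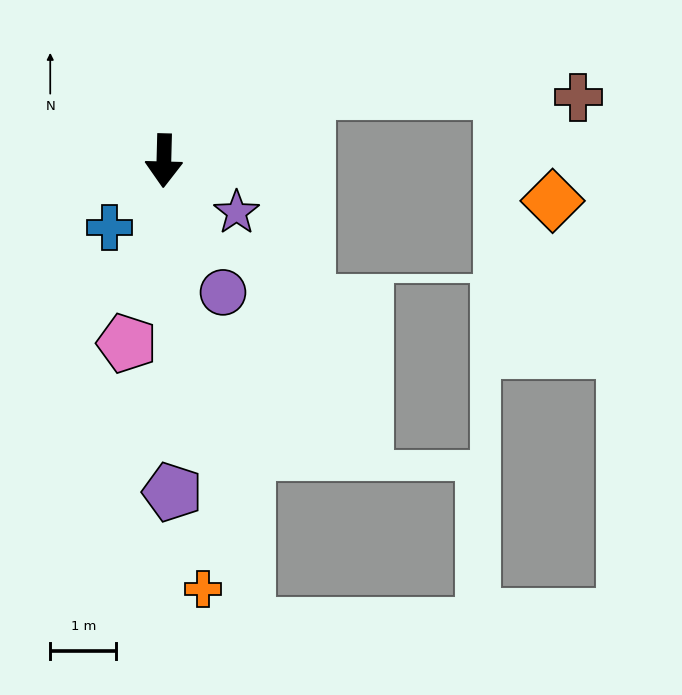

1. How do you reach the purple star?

turn left 56°, forward 1.3 m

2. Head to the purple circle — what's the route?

turn left 26°, forward 2.2 m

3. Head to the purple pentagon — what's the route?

turn left 3°, forward 5.0 m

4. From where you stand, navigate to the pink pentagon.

turn right 10°, forward 2.8 m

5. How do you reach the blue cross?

turn right 38°, forward 1.3 m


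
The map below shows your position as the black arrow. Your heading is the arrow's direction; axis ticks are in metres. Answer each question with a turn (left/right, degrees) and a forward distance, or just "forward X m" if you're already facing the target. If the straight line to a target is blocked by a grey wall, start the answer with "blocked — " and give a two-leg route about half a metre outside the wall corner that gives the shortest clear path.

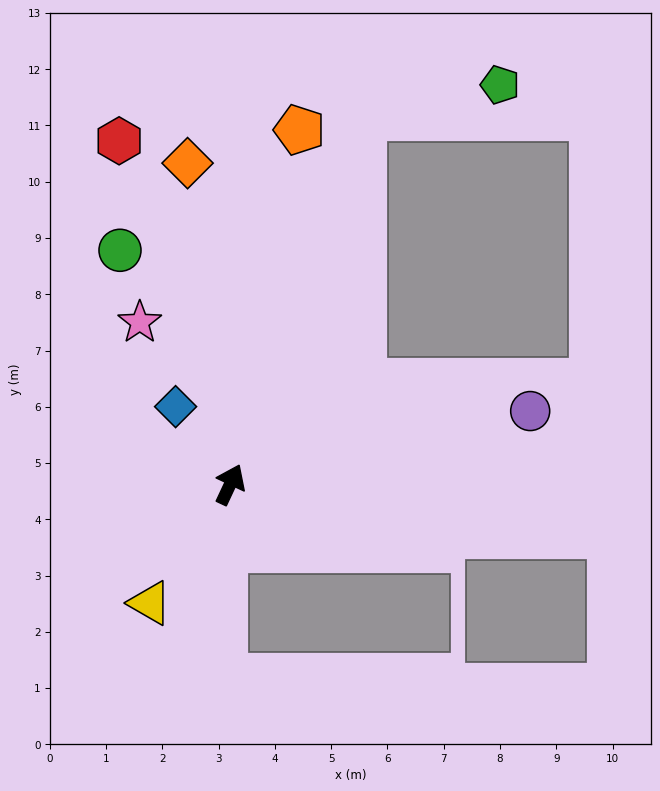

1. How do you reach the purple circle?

turn right 51°, forward 5.5 m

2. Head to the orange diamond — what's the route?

turn left 33°, forward 5.8 m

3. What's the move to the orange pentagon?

turn left 14°, forward 6.4 m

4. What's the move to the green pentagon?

blocked — turn left 5°, forward 6.9 m, then turn right 57°, forward 2.5 m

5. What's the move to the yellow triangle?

turn left 171°, forward 2.5 m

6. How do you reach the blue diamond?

turn left 60°, forward 1.7 m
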